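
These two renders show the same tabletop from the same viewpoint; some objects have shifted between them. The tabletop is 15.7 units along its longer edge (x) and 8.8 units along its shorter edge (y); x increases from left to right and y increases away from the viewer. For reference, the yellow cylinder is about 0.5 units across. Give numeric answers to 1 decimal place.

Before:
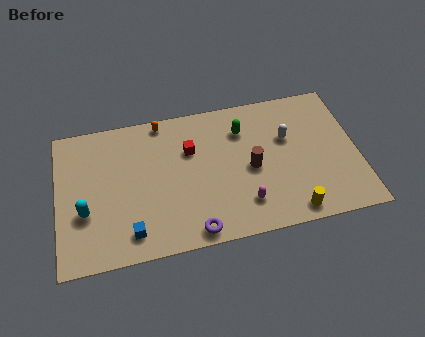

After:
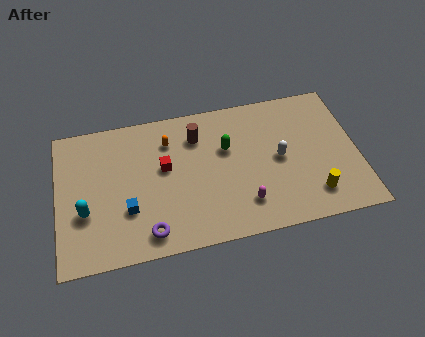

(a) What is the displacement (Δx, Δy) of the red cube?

(-1.4, -0.8)

From the two frames, the red cube sits at roughly (7.0, 5.9) before and (5.6, 5.1) after.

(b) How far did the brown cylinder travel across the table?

3.7

The brown cylinder was near (10.1, 4.1) before and (7.4, 6.7) after, so it travelled √(2.7² + 2.6²) ≈ 3.7 units.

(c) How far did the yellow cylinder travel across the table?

1.4

From (12.0, 1.0) to (13.2, 1.8), the yellow cylinder covered √(1.2² + 0.8²) ≈ 1.4 units.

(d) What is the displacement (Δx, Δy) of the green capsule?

(-0.9, -1.0)

From the two frames, the green capsule sits at roughly (9.8, 6.6) before and (8.9, 5.6) after.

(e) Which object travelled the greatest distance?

the brown cylinder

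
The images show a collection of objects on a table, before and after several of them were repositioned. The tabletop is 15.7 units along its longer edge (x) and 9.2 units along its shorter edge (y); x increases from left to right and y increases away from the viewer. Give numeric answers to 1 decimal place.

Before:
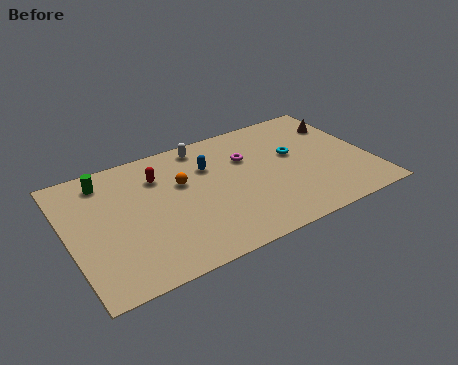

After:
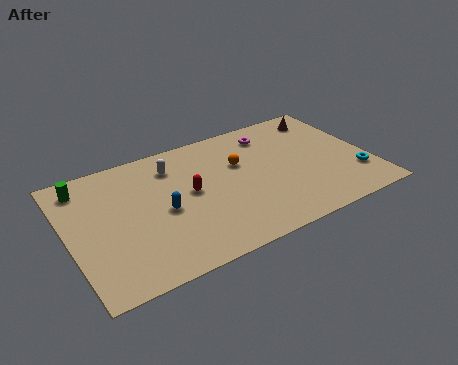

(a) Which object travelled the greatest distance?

the cyan torus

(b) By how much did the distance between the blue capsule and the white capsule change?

+1.4

Before: roughly 1.7 units apart; after: 3.1. That's 1.4 units further apart.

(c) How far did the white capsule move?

1.9

The white capsule was near (7.4, 8.1) before and (5.7, 7.2) after, so it travelled √(1.7² + 0.9²) ≈ 1.9 units.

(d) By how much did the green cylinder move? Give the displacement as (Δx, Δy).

(-1.1, 0.0)

The green cylinder was at about (2.2, 7.7) and moved to about (1.1, 7.7).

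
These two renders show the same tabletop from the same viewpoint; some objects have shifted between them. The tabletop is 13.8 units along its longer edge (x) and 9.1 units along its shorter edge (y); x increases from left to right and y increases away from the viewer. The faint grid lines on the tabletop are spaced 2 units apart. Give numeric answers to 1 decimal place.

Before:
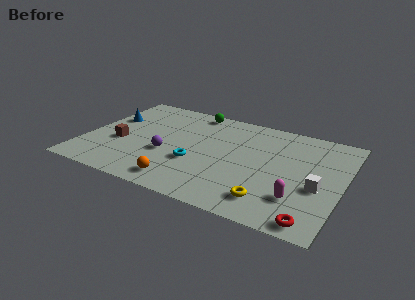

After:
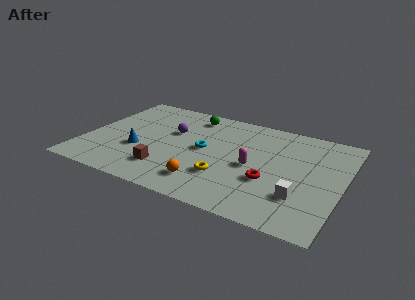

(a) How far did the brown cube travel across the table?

3.2

From (1.9, 3.6) to (4.7, 2.1), the brown cube covered √(2.8² + 1.5²) ≈ 3.2 units.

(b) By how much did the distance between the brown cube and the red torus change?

-5.5

Before: roughly 11.0 units apart; after: 5.5. That's 5.5 units closer together.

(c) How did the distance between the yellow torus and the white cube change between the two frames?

+1.0

Before: roughly 3.0 units apart; after: 4.0. That's 1.0 units further apart.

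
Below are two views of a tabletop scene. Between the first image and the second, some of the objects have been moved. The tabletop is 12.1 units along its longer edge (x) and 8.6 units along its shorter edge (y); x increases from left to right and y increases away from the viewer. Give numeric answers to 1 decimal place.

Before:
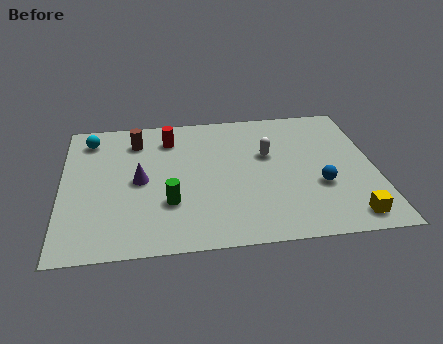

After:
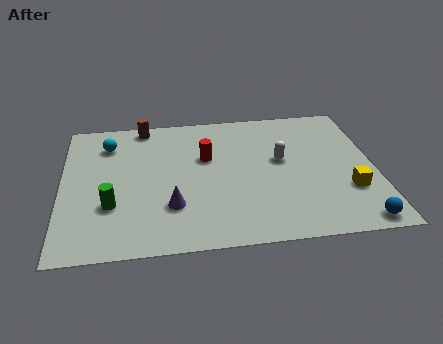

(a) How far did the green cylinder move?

2.2

The green cylinder was near (4.1, 2.7) before and (1.9, 2.8) after, so it travelled √(2.2² + 0.1²) ≈ 2.2 units.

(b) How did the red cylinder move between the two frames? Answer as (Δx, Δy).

(1.4, -1.4)

The red cylinder was at about (4.2, 6.8) and moved to about (5.6, 5.4).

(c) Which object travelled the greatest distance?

the blue sphere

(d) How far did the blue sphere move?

2.6

The blue sphere moved from about (9.9, 3.1) to (11.2, 0.8), a distance of √(1.3² + 2.3²) ≈ 2.6.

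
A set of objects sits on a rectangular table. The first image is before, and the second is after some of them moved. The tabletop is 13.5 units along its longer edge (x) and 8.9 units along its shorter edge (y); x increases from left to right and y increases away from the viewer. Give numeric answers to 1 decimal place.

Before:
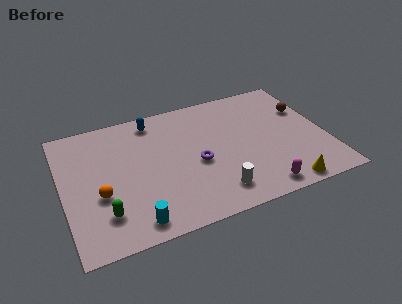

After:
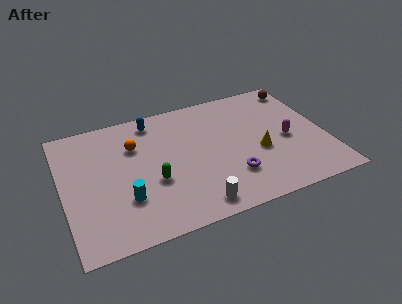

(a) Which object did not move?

the blue capsule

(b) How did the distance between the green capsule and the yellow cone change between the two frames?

-3.6

The distance was about 9.1 in the first image and 5.5 in the second, so they moved 3.6 units closer together.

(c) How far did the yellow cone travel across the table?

2.9

The yellow cone moved from about (10.9, 0.8) to (10.0, 3.6), a distance of √(0.9² + 2.8²) ≈ 2.9.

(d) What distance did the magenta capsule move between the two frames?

3.5

From (9.7, 1.0) to (11.5, 4.0), the magenta capsule covered √(1.8² + 3.0²) ≈ 3.5 units.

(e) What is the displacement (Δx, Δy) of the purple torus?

(1.6, -1.5)

The purple torus was at about (6.8, 3.9) and moved to about (8.4, 2.4).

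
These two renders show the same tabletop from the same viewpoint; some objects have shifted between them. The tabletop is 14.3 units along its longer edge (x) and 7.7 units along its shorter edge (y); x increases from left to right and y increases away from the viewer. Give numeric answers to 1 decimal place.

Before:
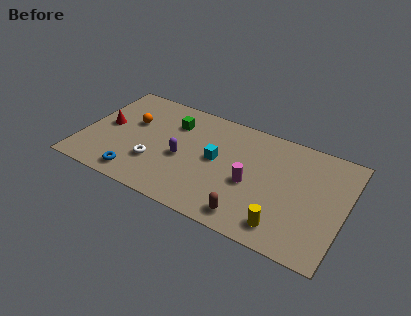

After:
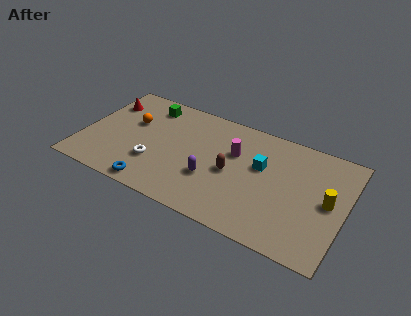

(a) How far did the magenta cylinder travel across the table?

2.0

The magenta cylinder moved from about (9.3, 3.3) to (8.2, 5.0), a distance of √(1.1² + 1.7²) ≈ 2.0.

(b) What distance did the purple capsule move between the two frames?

1.8

The purple capsule was near (5.5, 3.4) before and (7.2, 2.7) after, so it travelled √(1.7² + 0.7²) ≈ 1.8 units.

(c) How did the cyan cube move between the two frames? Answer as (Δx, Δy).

(2.4, 0.6)

The cyan cube started near (7.3, 4.1) and ended near (9.7, 4.7).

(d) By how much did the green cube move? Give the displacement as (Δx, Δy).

(-1.5, 0.7)

The green cube was at about (4.7, 5.7) and moved to about (3.2, 6.4).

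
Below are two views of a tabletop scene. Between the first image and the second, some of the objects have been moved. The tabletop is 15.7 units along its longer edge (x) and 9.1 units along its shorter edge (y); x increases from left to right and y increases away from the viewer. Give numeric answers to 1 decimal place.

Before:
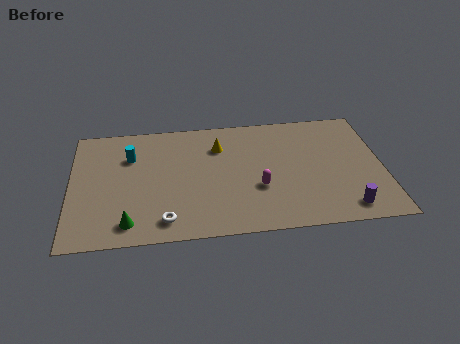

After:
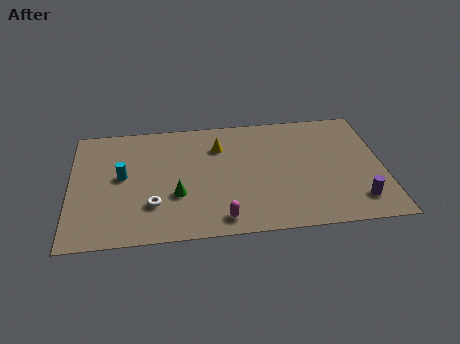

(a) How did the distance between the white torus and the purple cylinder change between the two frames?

+1.2

Before: roughly 9.0 units apart; after: 10.2. That's 1.2 units further apart.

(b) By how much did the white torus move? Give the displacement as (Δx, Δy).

(-0.6, 1.2)

The white torus was at about (4.7, 1.4) and moved to about (4.1, 2.6).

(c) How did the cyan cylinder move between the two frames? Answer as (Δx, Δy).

(-0.4, -1.5)

The cyan cylinder started near (3.0, 6.4) and ended near (2.6, 4.9).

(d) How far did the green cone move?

3.0

The green cone was near (2.9, 1.4) before and (5.3, 3.2) after, so it travelled √(2.4² + 1.8²) ≈ 3.0 units.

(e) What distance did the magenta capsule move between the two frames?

2.8

From (9.4, 3.3) to (7.5, 1.2), the magenta capsule covered √(1.9² + 2.1²) ≈ 2.8 units.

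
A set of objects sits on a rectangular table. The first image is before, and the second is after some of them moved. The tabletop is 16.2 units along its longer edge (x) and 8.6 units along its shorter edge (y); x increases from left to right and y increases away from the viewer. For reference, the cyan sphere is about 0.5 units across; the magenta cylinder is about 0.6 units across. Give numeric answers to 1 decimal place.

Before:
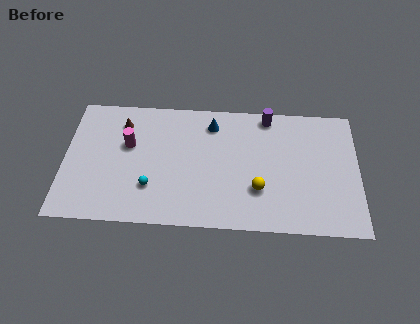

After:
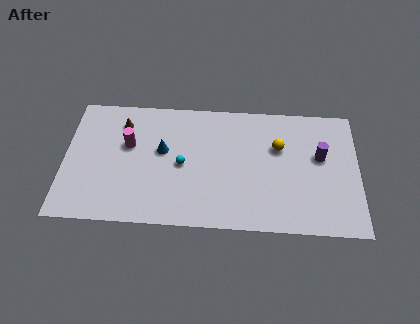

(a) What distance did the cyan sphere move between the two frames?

2.3

The cyan sphere moved from about (4.8, 2.5) to (6.5, 4.1), a distance of √(1.7² + 1.6²) ≈ 2.3.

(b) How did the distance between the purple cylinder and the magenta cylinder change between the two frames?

+2.5

They were about 8.1 units apart before and 10.6 after — 2.5 units further apart.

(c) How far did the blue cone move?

3.4

The blue cone moved from about (8.1, 7.0) to (5.4, 5.0), a distance of √(2.7² + 2.0²) ≈ 3.4.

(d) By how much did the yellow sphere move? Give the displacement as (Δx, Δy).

(1.1, 2.9)

The yellow sphere was at about (10.7, 2.7) and moved to about (11.8, 5.6).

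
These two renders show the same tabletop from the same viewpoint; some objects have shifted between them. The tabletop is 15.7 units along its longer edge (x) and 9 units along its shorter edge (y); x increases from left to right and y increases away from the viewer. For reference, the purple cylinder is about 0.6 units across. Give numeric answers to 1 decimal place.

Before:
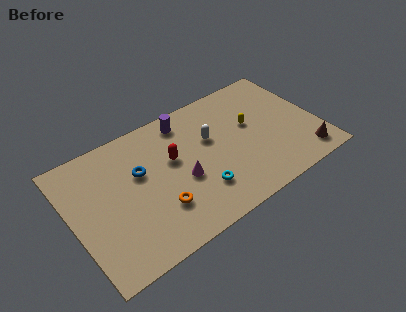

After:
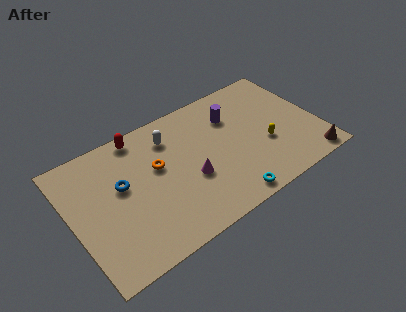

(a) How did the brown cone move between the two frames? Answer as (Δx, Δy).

(0.2, -0.5)

The brown cone started near (14.4, 1.4) and ended near (14.6, 0.9).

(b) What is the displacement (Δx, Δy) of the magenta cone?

(0.5, -0.2)

The magenta cone started near (6.8, 3.7) and ended near (7.3, 3.5).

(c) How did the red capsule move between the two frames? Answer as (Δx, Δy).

(-1.7, 2.7)

From the two frames, the red capsule sits at roughly (6.5, 5.4) before and (4.8, 8.1) after.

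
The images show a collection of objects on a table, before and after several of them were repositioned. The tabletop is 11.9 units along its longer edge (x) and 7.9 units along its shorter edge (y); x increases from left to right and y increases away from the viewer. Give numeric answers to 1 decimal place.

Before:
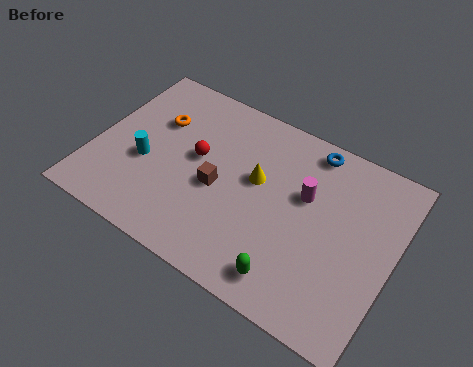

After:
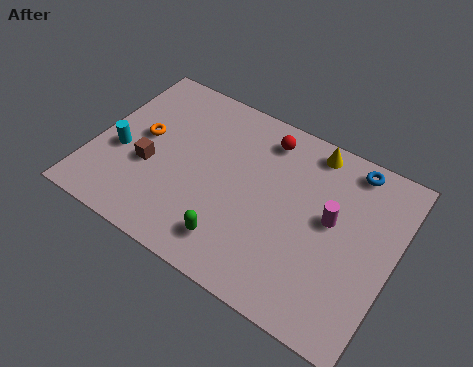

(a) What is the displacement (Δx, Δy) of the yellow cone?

(1.8, 2.4)

The yellow cone was at about (6.4, 4.6) and moved to about (8.2, 7.0).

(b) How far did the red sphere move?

3.3

The red sphere was near (4.0, 4.4) before and (6.4, 6.6) after, so it travelled √(2.4² + 2.2²) ≈ 3.3 units.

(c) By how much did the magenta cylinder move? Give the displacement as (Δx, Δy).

(1.1, -0.5)

From the two frames, the magenta cylinder sits at roughly (8.3, 4.9) before and (9.4, 4.4) after.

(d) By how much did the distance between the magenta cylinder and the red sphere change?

-0.6

The distance was about 4.3 in the first image and 3.7 in the second, so they moved 0.6 units closer together.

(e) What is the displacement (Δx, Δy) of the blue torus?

(1.6, 0.0)

The blue torus started near (8.2, 7.0) and ended near (9.8, 7.0).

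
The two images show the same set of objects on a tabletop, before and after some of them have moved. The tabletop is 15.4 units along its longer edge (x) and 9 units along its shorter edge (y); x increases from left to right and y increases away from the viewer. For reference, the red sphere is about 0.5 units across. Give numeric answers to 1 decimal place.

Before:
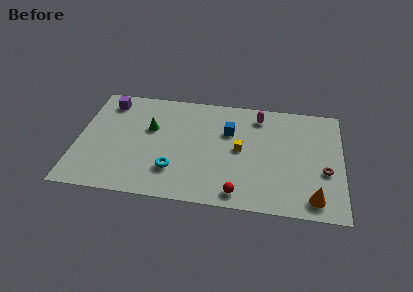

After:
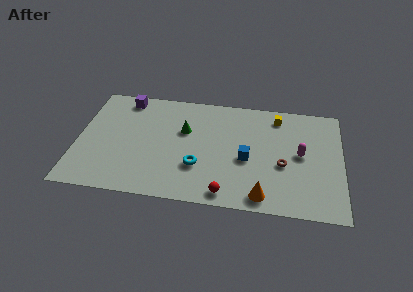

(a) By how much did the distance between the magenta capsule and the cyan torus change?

-0.8

The distance was about 7.0 in the first image and 6.2 in the second, so they moved 0.8 units closer together.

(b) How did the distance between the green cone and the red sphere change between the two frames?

-1.6

The distance was about 7.0 in the first image and 5.4 in the second, so they moved 1.6 units closer together.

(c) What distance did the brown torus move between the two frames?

2.4

The brown torus moved from about (14.4, 3.5) to (12.0, 3.7), a distance of √(2.4² + 0.2²) ≈ 2.4.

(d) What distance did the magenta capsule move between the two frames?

3.8

The magenta capsule moved from about (10.5, 7.5) to (13.0, 4.7), a distance of √(2.5² + 2.8²) ≈ 3.8.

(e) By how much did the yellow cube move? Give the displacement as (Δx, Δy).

(2.1, 3.0)

From the two frames, the yellow cube sits at roughly (9.5, 4.6) before and (11.6, 7.6) after.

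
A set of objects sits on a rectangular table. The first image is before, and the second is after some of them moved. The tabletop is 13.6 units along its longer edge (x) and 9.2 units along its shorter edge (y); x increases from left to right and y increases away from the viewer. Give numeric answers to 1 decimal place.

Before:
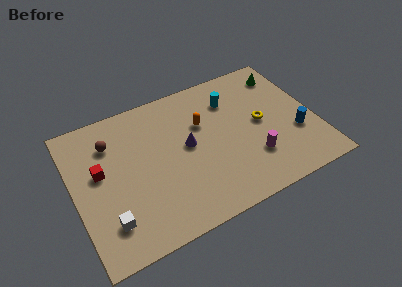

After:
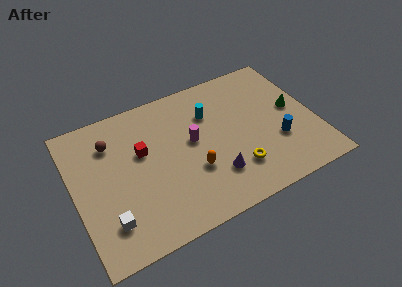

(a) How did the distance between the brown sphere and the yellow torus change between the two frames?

-0.6

They were about 8.6 units apart before and 8.0 after — 0.6 units closer together.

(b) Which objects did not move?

the white cube and the brown sphere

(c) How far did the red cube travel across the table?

2.4

From (1.5, 5.3) to (3.9, 5.6), the red cube covered √(2.4² + 0.3²) ≈ 2.4 units.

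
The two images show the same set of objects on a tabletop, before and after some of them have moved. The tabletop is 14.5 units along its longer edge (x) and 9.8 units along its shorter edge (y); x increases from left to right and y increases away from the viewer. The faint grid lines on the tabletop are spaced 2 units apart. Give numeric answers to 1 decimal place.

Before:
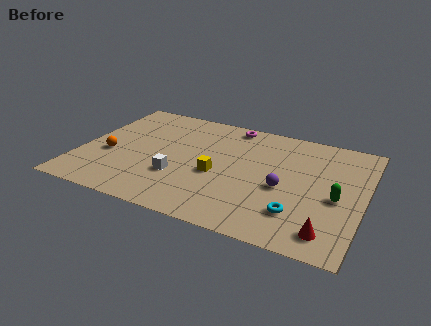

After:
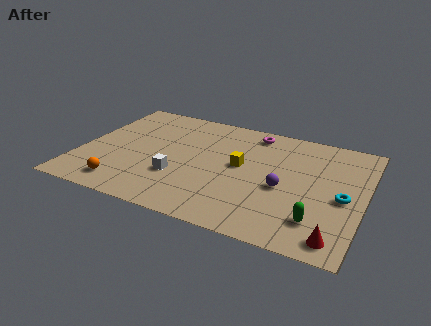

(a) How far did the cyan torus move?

2.9

From (11.4, 2.4) to (13.5, 4.4), the cyan torus covered √(2.1² + 2.0²) ≈ 2.9 units.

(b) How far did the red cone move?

0.5

From (13.0, 1.5) to (13.4, 1.2), the red cone covered √(0.4² + 0.3²) ≈ 0.5 units.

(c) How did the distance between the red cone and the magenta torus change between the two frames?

-0.5

The distance was about 9.3 in the first image and 8.8 in the second, so they moved 0.5 units closer together.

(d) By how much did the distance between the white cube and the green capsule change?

-0.8

Before: roughly 8.1 units apart; after: 7.3. That's 0.8 units closer together.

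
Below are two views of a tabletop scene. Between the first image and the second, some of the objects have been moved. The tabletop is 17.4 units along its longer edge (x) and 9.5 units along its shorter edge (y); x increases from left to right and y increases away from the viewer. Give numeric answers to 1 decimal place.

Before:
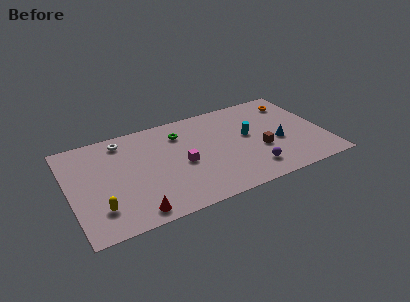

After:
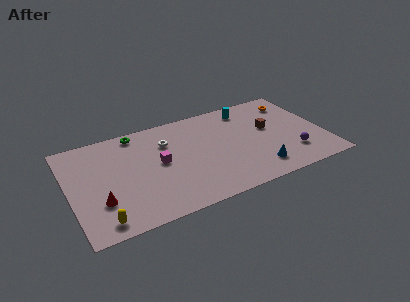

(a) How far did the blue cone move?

2.7

The blue cone moved from about (14.2, 3.9) to (12.5, 1.8), a distance of √(1.7² + 2.1²) ≈ 2.7.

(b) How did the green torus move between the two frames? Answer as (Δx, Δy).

(-2.9, 1.2)

The green torus started near (7.8, 7.3) and ended near (4.9, 8.5).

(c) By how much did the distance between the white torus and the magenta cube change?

-3.4

They were about 5.3 units apart before and 1.9 after — 3.4 units closer together.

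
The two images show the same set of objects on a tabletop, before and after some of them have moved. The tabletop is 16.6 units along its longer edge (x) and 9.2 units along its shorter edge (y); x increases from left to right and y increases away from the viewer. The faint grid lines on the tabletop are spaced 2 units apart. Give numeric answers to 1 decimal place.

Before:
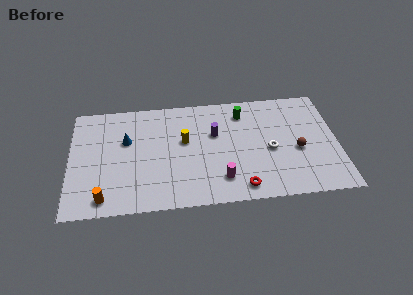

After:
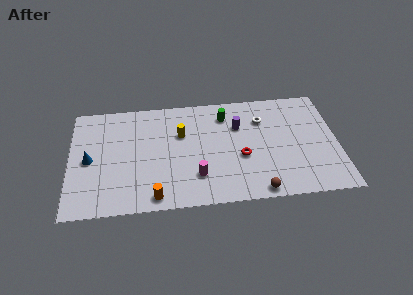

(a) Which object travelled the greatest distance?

the brown sphere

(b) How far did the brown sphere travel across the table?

4.0

The brown sphere moved from about (14.1, 3.9) to (11.5, 0.8), a distance of √(2.6² + 3.1²) ≈ 4.0.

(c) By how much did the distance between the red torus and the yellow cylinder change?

-1.0

Before: roughly 5.4 units apart; after: 4.4. That's 1.0 units closer together.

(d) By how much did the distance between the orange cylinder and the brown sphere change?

-6.0

Before: roughly 12.3 units apart; after: 6.3. That's 6.0 units closer together.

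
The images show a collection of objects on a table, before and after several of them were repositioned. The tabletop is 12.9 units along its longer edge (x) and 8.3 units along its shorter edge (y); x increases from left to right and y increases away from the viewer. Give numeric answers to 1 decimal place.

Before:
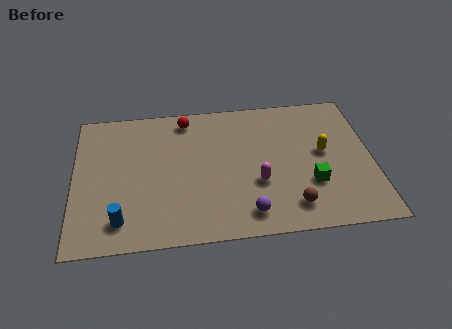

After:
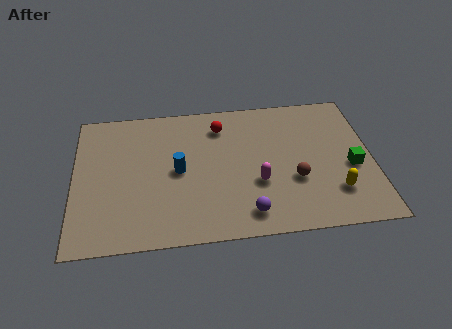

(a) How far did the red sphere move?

1.6

The red sphere moved from about (4.9, 7.2) to (6.4, 6.6), a distance of √(1.5² + 0.6²) ≈ 1.6.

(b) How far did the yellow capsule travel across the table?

2.4

From (10.8, 4.5) to (11.2, 2.1), the yellow capsule covered √(0.4² + 2.4²) ≈ 2.4 units.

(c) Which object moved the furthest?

the blue cylinder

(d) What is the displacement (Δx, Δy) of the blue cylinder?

(2.5, 2.6)

The blue cylinder started near (2.0, 1.5) and ended near (4.5, 4.1).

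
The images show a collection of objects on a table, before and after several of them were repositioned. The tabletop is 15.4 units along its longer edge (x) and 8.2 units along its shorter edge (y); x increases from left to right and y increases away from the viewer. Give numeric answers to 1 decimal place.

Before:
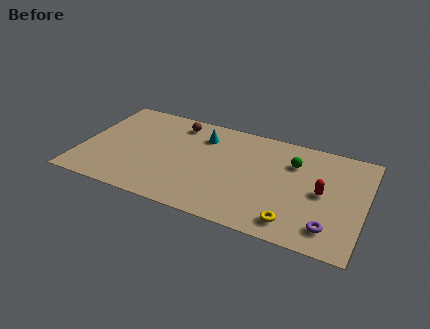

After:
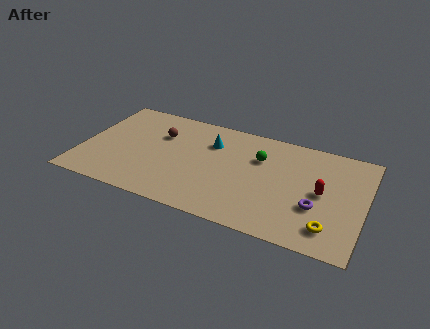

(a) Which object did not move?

the red capsule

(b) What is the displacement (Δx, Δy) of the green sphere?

(-1.8, -0.3)

The green sphere started near (11.4, 5.9) and ended near (9.6, 5.6).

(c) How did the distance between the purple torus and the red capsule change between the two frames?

-1.4

Before: roughly 2.6 units apart; after: 1.2. That's 1.4 units closer together.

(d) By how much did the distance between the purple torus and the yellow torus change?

-0.4

The distance was about 1.9 in the first image and 1.5 in the second, so they moved 0.4 units closer together.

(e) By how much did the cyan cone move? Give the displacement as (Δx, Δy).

(0.5, -0.4)

The cyan cone was at about (6.4, 6.3) and moved to about (6.9, 5.9).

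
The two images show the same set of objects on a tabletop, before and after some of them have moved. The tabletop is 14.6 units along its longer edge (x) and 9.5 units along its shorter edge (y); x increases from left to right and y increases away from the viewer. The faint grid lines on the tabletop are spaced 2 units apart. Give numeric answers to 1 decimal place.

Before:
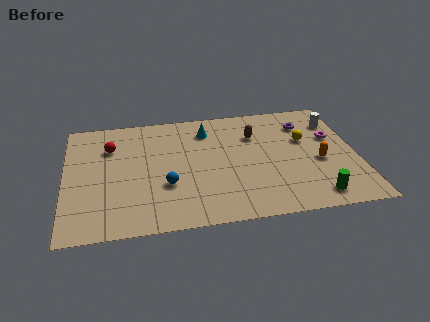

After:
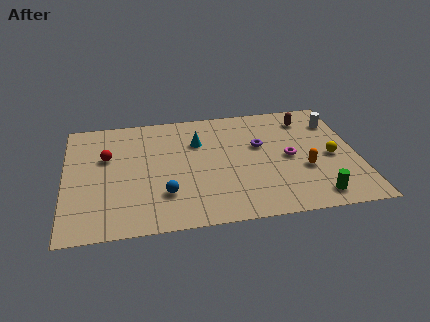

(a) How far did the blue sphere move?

0.7

The blue sphere moved from about (5.0, 3.3) to (4.9, 2.6), a distance of √(0.1² + 0.7²) ≈ 0.7.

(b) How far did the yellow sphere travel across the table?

2.0

The yellow sphere was near (12.1, 5.9) before and (13.3, 4.3) after, so it travelled √(1.2² + 1.6²) ≈ 2.0 units.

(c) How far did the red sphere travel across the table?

0.8

From (2.3, 6.8) to (2.1, 6.0), the red sphere covered √(0.2² + 0.8²) ≈ 0.8 units.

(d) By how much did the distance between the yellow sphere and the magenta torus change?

+0.7

Before: roughly 1.4 units apart; after: 2.1. That's 0.7 units further apart.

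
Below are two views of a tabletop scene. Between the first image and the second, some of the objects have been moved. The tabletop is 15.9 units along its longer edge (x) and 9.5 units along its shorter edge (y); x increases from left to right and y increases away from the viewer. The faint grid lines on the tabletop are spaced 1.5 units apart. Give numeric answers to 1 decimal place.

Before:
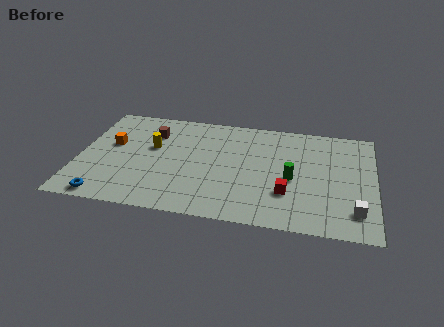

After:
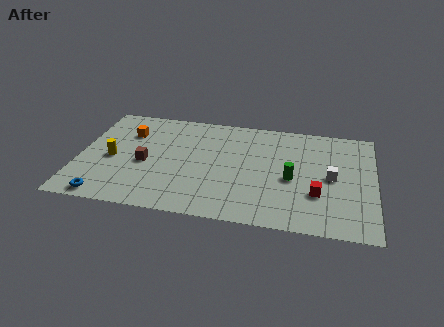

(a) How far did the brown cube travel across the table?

2.8

The brown cube was near (3.8, 7.0) before and (3.6, 4.2) after, so it travelled √(0.2² + 2.8²) ≈ 2.8 units.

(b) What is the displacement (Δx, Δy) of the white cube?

(-1.3, 2.7)

The white cube started near (14.9, 2.0) and ended near (13.6, 4.7).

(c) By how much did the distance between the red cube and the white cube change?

-2.0

Before: roughly 3.7 units apart; after: 1.7. That's 2.0 units closer together.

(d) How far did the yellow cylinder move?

2.5

The yellow cylinder moved from about (3.9, 5.7) to (1.8, 4.3), a distance of √(2.1² + 1.4²) ≈ 2.5.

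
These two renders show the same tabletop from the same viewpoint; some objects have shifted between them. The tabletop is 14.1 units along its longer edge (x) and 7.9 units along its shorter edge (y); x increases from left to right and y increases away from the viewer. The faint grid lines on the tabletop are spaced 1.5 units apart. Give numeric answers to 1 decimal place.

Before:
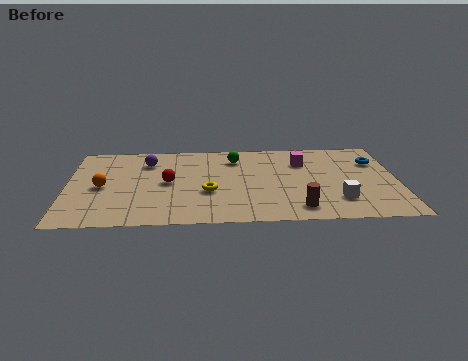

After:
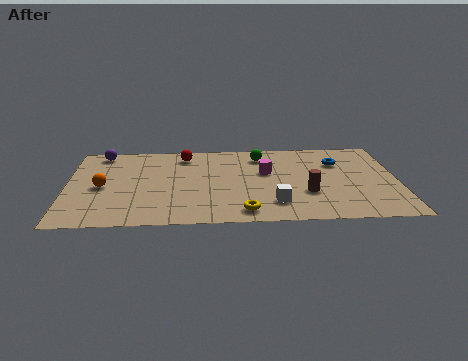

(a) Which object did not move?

the orange sphere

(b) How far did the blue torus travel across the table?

1.6

The blue torus moved from about (13.2, 5.6) to (11.6, 5.6), a distance of √(1.6² + 0.0²) ≈ 1.6.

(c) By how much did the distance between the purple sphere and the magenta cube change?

+0.7

The distance was about 6.7 in the first image and 7.4 in the second, so they moved 0.7 units further apart.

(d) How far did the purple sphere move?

2.2

The purple sphere was near (3.4, 6.0) before and (1.4, 7.0) after, so it travelled √(2.0² + 1.0²) ≈ 2.2 units.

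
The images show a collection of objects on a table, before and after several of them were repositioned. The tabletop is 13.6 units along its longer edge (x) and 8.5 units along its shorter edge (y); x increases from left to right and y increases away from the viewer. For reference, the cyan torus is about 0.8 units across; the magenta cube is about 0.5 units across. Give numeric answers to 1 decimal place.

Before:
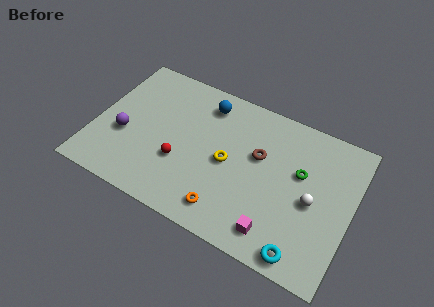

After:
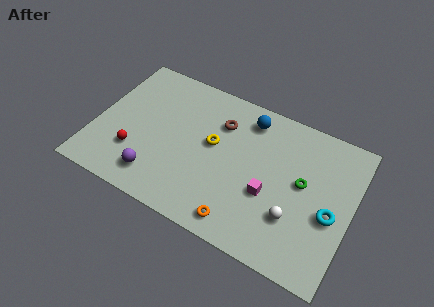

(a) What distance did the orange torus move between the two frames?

0.9

The orange torus was near (7.4, 1.4) before and (8.2, 1.1) after, so it travelled √(0.8² + 0.3²) ≈ 0.9 units.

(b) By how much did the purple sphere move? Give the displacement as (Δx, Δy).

(2.0, -1.7)

The purple sphere was at about (1.6, 3.3) and moved to about (3.6, 1.6).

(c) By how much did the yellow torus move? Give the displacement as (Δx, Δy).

(-0.9, 0.7)

The yellow torus was at about (7.1, 4.1) and moved to about (6.2, 4.8).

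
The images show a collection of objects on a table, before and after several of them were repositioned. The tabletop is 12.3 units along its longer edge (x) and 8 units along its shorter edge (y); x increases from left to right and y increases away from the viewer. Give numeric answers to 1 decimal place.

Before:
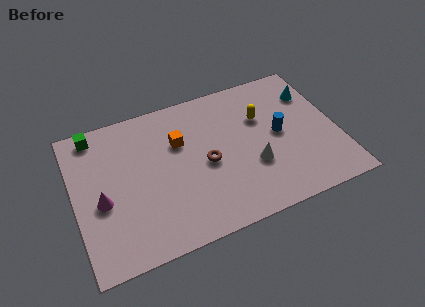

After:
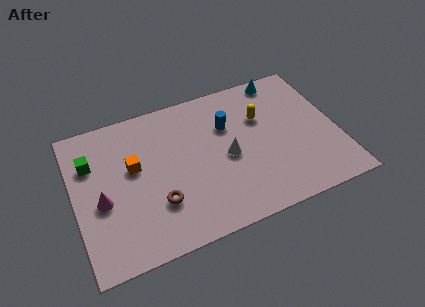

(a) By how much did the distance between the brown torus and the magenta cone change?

-2.2

The distance was about 4.9 in the first image and 2.7 in the second, so they moved 2.2 units closer together.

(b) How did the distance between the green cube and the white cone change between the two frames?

-1.7

Before: roughly 8.2 units apart; after: 6.5. That's 1.7 units closer together.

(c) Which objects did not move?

the yellow capsule and the magenta cone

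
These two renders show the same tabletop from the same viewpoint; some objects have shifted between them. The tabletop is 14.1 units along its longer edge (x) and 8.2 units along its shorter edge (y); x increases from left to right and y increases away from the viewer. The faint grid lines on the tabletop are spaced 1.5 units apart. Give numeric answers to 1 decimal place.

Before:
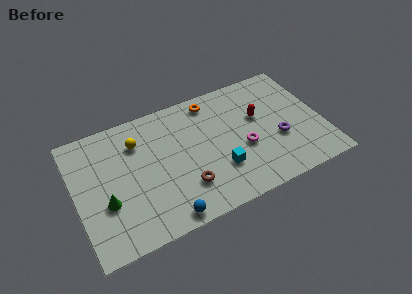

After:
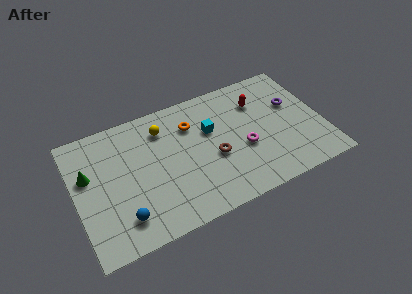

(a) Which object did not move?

the magenta torus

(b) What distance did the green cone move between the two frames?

2.2

The green cone moved from about (1.6, 3.0) to (0.8, 5.1), a distance of √(0.8² + 2.1²) ≈ 2.2.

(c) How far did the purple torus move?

2.3

From (11.5, 3.1) to (12.6, 5.1), the purple torus covered √(1.1² + 2.0²) ≈ 2.3 units.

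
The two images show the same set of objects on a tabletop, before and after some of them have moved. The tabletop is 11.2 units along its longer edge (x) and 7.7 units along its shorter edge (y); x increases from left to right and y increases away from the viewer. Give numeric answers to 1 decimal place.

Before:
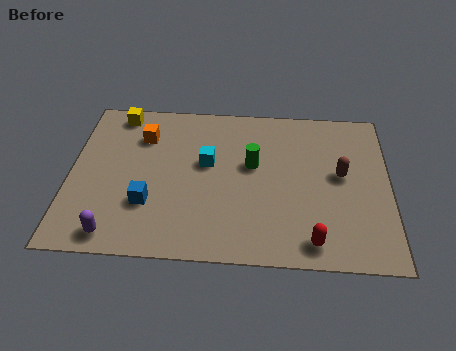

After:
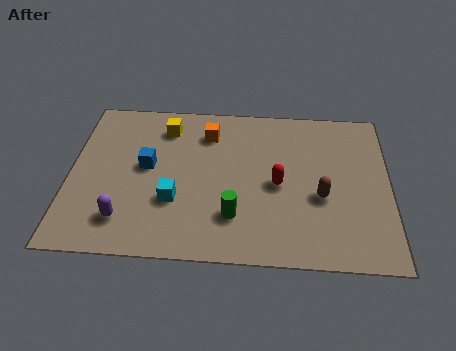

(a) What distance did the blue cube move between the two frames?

1.8

The blue cube moved from about (2.8, 2.4) to (2.7, 4.2), a distance of √(0.1² + 1.8²) ≈ 1.8.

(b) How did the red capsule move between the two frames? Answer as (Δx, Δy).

(-1.2, 2.6)

The red capsule started near (8.5, 1.0) and ended near (7.3, 3.6).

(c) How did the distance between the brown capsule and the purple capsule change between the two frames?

-1.5

The distance was about 8.5 in the first image and 7.0 in the second, so they moved 1.5 units closer together.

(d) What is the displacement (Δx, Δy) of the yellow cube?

(1.7, -0.6)

The yellow cube started near (1.6, 6.8) and ended near (3.3, 6.2).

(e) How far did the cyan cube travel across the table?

2.2

The cyan cube moved from about (4.8, 4.5) to (3.7, 2.6), a distance of √(1.1² + 1.9²) ≈ 2.2.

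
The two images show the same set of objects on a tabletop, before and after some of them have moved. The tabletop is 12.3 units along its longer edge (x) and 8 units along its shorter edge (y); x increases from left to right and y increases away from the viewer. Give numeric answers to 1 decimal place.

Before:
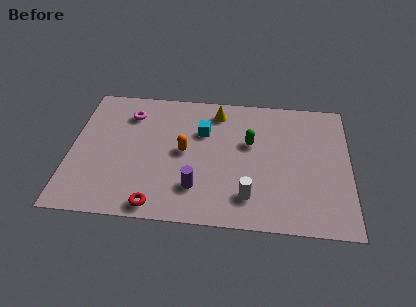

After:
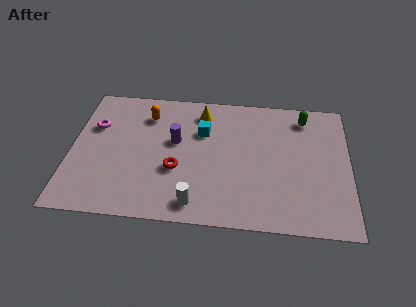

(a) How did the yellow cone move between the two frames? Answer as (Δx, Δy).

(-0.7, -0.1)

The yellow cone started near (6.4, 6.7) and ended near (5.7, 6.6).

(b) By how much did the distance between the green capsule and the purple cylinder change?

+2.3

The distance was about 3.7 in the first image and 6.0 in the second, so they moved 2.3 units further apart.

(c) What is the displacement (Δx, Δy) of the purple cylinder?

(-1.0, 2.7)

The purple cylinder was at about (5.6, 2.0) and moved to about (4.6, 4.7).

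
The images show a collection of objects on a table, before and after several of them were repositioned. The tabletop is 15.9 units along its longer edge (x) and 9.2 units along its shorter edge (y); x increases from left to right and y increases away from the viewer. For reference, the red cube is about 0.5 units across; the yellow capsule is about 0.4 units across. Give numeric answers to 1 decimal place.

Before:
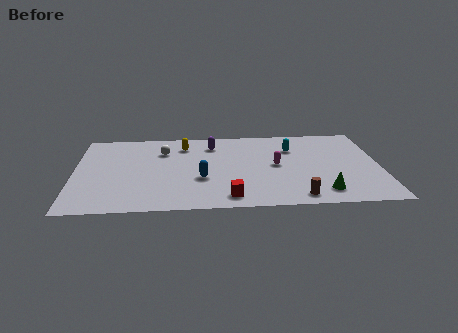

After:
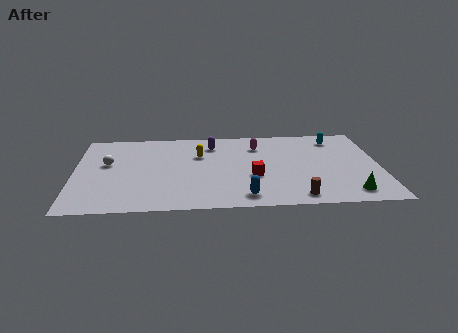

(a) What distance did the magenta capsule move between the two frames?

2.5

From (10.5, 4.7) to (9.6, 7.0), the magenta capsule covered √(0.9² + 2.3²) ≈ 2.5 units.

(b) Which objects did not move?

the purple capsule and the brown cylinder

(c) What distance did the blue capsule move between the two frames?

3.0

The blue capsule was near (6.6, 3.4) before and (8.8, 1.3) after, so it travelled √(2.2² + 2.1²) ≈ 3.0 units.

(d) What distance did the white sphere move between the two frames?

3.2

From (4.6, 6.7) to (1.7, 5.4), the white sphere covered √(2.9² + 1.3²) ≈ 3.2 units.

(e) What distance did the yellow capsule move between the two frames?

1.4

The yellow capsule moved from about (5.7, 7.3) to (6.5, 6.1), a distance of √(0.8² + 1.2²) ≈ 1.4.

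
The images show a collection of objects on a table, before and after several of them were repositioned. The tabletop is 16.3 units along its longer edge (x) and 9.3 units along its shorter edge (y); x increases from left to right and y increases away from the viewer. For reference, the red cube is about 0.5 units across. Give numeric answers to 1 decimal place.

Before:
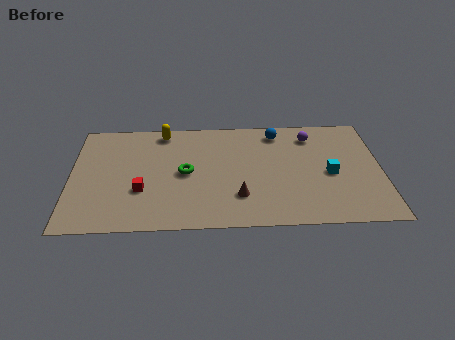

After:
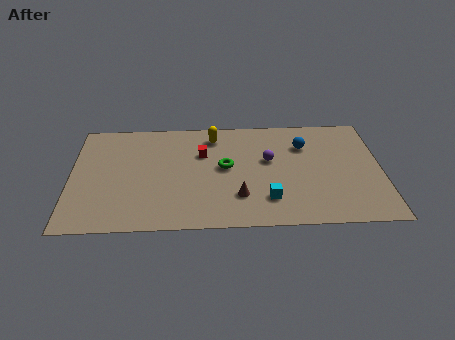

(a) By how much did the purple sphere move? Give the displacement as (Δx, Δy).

(-2.3, -2.0)

From the two frames, the purple sphere sits at roughly (12.7, 7.5) before and (10.4, 5.5) after.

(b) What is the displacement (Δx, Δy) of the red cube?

(3.2, 3.0)

The red cube was at about (3.7, 3.2) and moved to about (6.9, 6.2).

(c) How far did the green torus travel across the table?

2.1

The green torus was near (6.0, 4.6) before and (8.1, 5.0) after, so it travelled √(2.1² + 0.4²) ≈ 2.1 units.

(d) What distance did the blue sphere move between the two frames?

1.8

The blue sphere was near (10.9, 7.9) before and (12.3, 6.7) after, so it travelled √(1.4² + 1.2²) ≈ 1.8 units.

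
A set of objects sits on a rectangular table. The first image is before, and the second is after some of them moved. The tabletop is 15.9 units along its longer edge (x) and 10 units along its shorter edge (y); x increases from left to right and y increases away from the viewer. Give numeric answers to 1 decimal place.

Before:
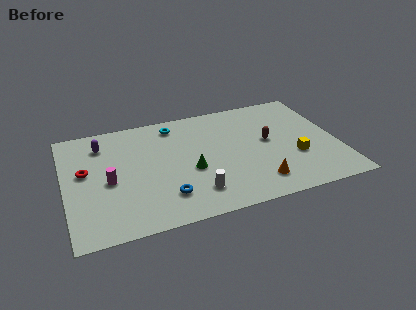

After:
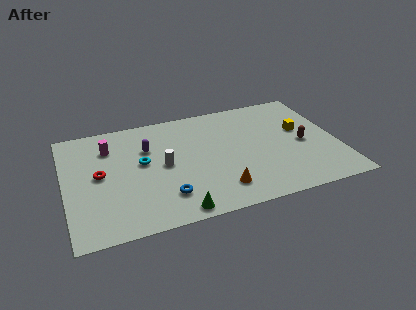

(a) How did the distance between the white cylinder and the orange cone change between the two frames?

+0.6

The distance was about 3.6 in the first image and 4.2 in the second, so they moved 0.6 units further apart.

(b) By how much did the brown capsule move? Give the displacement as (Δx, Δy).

(2.0, -0.8)

The brown capsule started near (11.9, 5.4) and ended near (13.9, 4.6).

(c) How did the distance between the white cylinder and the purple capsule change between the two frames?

-5.7

The distance was about 7.7 in the first image and 2.0 in the second, so they moved 5.7 units closer together.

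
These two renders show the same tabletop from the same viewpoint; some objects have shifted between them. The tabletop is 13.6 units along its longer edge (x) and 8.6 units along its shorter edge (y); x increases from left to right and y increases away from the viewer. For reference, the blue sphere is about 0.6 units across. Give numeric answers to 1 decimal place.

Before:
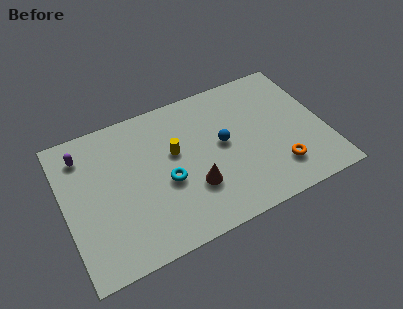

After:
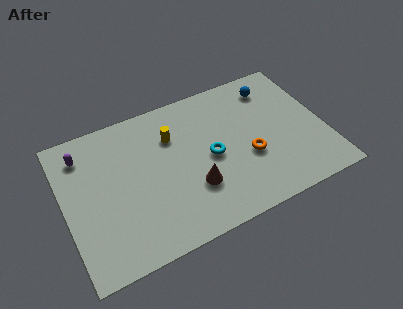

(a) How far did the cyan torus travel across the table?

2.5

From (5.2, 3.6) to (7.6, 4.1), the cyan torus covered √(2.4² + 0.5²) ≈ 2.5 units.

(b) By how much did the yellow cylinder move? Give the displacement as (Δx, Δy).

(0.0, 1.0)

The yellow cylinder started near (5.8, 5.1) and ended near (5.8, 6.1).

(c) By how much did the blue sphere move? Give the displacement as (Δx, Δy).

(3.0, 2.4)

From the two frames, the blue sphere sits at roughly (8.3, 4.6) before and (11.3, 7.0) after.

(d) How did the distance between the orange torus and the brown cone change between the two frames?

-1.4

Before: roughly 4.5 units apart; after: 3.1. That's 1.4 units closer together.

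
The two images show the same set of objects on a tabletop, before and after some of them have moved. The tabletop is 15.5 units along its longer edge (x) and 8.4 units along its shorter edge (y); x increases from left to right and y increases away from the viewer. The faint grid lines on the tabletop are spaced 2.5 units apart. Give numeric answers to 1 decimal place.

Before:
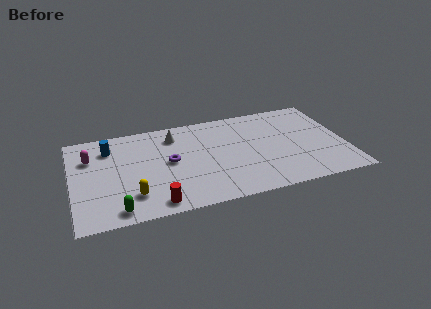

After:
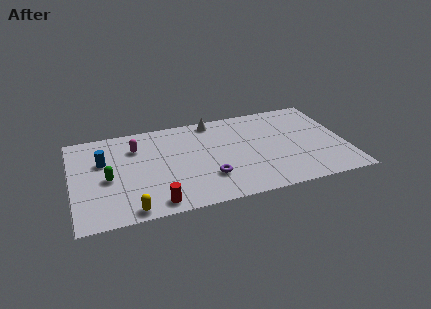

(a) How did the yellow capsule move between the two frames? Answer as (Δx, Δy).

(-0.2, -1.2)

The yellow capsule started near (3.3, 2.0) and ended near (3.1, 0.8).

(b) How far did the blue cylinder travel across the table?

1.2

From (2.2, 6.5) to (1.8, 5.4), the blue cylinder covered √(0.4² + 1.1²) ≈ 1.2 units.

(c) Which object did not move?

the red cylinder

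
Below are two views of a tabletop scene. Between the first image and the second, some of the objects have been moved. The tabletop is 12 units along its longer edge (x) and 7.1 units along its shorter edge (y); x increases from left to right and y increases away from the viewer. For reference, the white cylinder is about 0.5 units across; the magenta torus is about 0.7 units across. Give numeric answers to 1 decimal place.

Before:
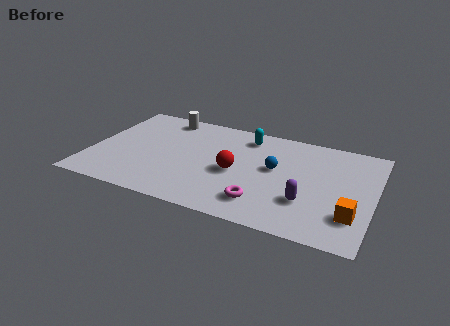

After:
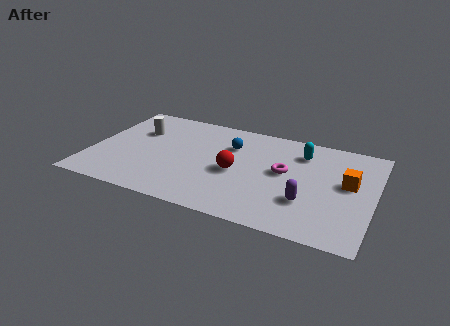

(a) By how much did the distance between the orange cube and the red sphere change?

-0.4

They were about 5.2 units apart before and 4.8 after — 0.4 units closer together.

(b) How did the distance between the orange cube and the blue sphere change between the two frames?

+1.2

Before: roughly 4.0 units apart; after: 5.2. That's 1.2 units further apart.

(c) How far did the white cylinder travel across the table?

1.7

The white cylinder was near (2.8, 6.2) before and (1.8, 4.8) after, so it travelled √(1.0² + 1.4²) ≈ 1.7 units.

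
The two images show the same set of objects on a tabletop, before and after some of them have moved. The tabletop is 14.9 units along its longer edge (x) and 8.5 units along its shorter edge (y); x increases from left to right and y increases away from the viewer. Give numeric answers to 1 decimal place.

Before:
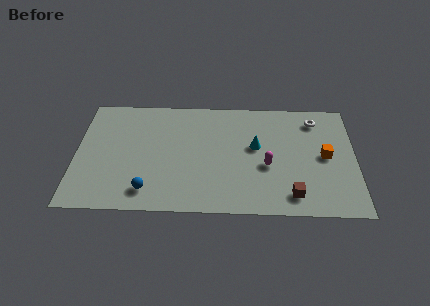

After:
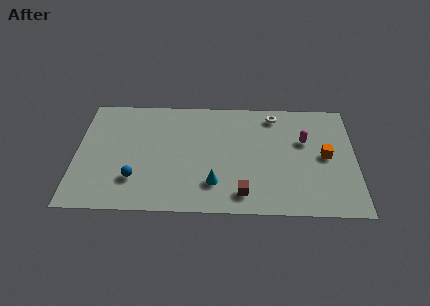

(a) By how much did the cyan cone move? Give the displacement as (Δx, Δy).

(-2.2, -2.8)

The cyan cone was at about (9.6, 4.9) and moved to about (7.4, 2.1).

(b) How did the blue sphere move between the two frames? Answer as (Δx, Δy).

(-0.7, 0.8)

From the two frames, the blue sphere sits at roughly (3.9, 1.5) before and (3.2, 2.3) after.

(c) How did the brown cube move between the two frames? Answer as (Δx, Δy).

(-2.6, 0.0)

The brown cube started near (11.5, 1.4) and ended near (8.9, 1.4).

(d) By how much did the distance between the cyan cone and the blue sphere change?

-2.4

They were about 6.6 units apart before and 4.2 after — 2.4 units closer together.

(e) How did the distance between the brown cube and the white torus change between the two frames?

+0.4

Before: roughly 5.7 units apart; after: 6.1. That's 0.4 units further apart.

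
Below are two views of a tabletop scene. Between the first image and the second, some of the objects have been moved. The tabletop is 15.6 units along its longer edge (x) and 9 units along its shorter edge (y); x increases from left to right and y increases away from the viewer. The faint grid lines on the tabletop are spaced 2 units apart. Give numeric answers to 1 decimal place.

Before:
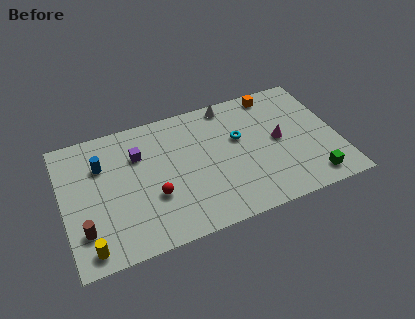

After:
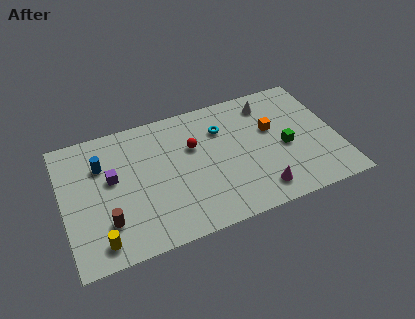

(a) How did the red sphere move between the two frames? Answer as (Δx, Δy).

(2.5, 2.6)

The red sphere was at about (5.0, 3.2) and moved to about (7.5, 5.8).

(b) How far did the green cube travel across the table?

3.0

From (13.8, 1.3) to (12.6, 4.0), the green cube covered √(1.2² + 2.7²) ≈ 3.0 units.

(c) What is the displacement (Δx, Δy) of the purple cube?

(-1.6, -1.1)

The purple cube was at about (4.4, 6.3) and moved to about (2.8, 5.2).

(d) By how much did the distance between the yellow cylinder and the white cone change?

+0.8

Before: roughly 11.1 units apart; after: 11.9. That's 0.8 units further apart.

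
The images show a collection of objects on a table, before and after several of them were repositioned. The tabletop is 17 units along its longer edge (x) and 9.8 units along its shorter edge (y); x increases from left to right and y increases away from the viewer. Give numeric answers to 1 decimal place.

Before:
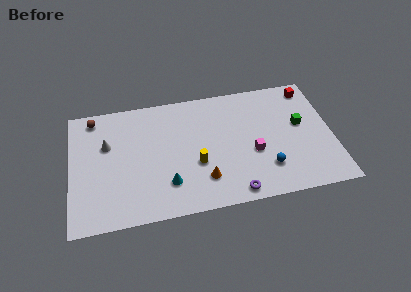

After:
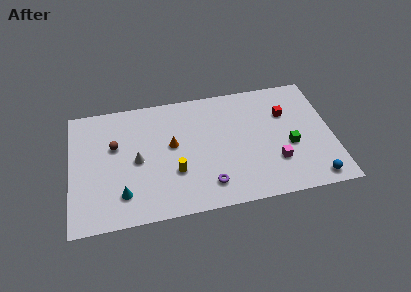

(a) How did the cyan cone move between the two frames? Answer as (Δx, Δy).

(-2.9, -0.3)

The cyan cone started near (6.2, 2.5) and ended near (3.3, 2.2).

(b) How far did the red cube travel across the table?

2.5

The red cube moved from about (15.8, 8.5) to (14.1, 6.7), a distance of √(1.7² + 1.8²) ≈ 2.5.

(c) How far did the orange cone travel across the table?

3.6

From (8.5, 2.4) to (6.6, 5.5), the orange cone covered √(1.9² + 3.1²) ≈ 3.6 units.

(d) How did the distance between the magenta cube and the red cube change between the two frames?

-2.2

The distance was about 6.1 in the first image and 3.9 in the second, so they moved 2.2 units closer together.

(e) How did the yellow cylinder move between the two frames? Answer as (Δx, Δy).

(-1.4, -0.4)

From the two frames, the yellow cylinder sits at roughly (8.1, 3.7) before and (6.7, 3.3) after.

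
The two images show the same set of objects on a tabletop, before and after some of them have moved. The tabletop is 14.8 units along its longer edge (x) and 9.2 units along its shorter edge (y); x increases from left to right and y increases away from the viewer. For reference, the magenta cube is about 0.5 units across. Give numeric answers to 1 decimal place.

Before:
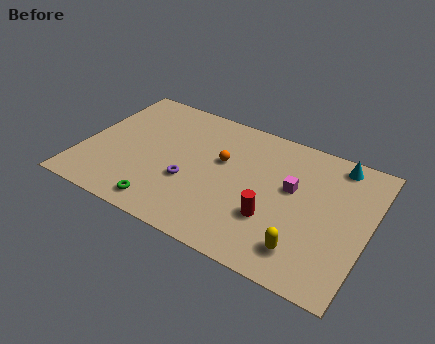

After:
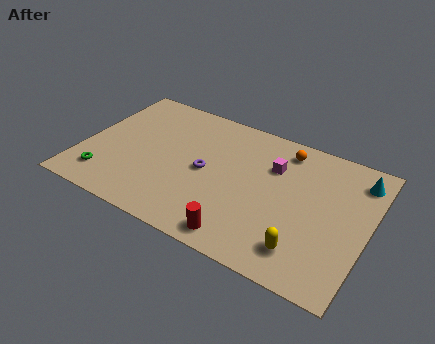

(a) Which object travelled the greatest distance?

the orange sphere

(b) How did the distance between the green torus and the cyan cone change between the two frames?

+3.1

Before: roughly 10.6 units apart; after: 13.7. That's 3.1 units further apart.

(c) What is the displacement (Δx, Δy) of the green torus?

(-3.2, 0.6)

The green torus was at about (4.7, 1.2) and moved to about (1.5, 1.8).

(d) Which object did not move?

the yellow capsule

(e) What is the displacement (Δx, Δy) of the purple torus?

(0.7, 1.1)

The purple torus was at about (5.7, 3.4) and moved to about (6.4, 4.5).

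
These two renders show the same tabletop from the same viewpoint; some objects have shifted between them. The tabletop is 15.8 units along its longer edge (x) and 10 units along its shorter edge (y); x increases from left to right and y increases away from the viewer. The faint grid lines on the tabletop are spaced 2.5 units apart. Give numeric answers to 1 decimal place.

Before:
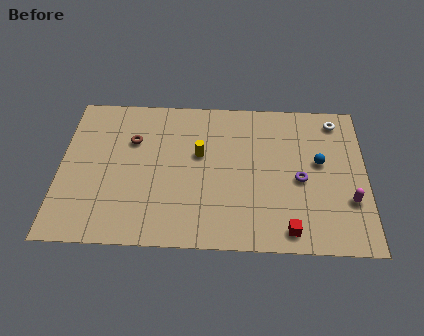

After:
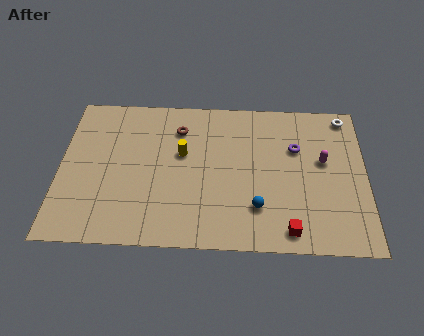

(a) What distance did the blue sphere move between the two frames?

4.5

The blue sphere was near (13.4, 5.7) before and (10.2, 2.6) after, so it travelled √(3.2² + 3.1²) ≈ 4.5 units.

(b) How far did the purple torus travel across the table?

2.1

The purple torus was near (12.4, 4.5) before and (12.2, 6.6) after, so it travelled √(0.2² + 2.1²) ≈ 2.1 units.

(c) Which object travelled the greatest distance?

the blue sphere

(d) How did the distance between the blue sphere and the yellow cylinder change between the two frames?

-1.0

They were about 6.2 units apart before and 5.2 after — 1.0 units closer together.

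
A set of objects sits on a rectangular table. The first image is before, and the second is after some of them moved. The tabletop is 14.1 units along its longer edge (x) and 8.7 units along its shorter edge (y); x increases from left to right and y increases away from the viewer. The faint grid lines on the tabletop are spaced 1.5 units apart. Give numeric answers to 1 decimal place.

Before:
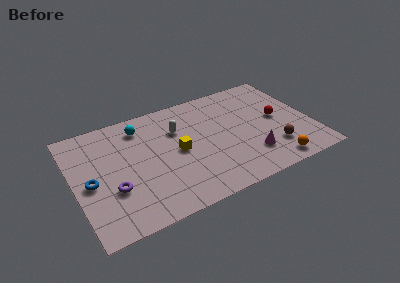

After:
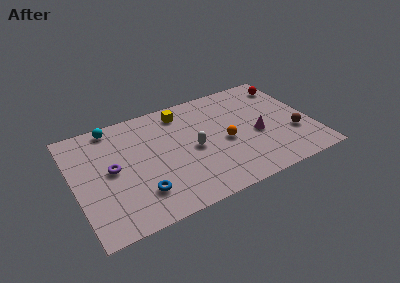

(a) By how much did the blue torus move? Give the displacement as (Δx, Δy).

(2.7, -1.9)

The blue torus started near (0.9, 4.0) and ended near (3.6, 2.1).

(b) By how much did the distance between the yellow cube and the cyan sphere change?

+0.7

Before: roughly 3.4 units apart; after: 4.1. That's 0.7 units further apart.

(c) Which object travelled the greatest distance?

the orange sphere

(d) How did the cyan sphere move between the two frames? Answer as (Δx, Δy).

(-1.6, 0.7)

The cyan sphere started near (4.2, 7.1) and ended near (2.6, 7.8).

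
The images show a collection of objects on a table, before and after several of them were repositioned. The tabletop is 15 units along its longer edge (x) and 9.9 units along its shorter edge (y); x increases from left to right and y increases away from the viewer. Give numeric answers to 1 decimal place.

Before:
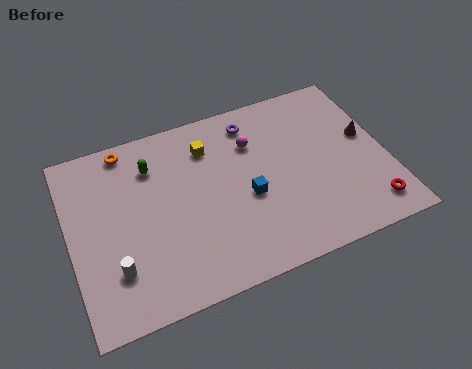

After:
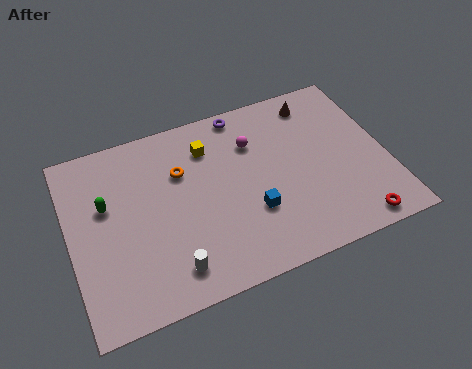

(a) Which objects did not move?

the magenta sphere and the yellow cube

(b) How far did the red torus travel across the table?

1.0

The red torus was near (13.8, 1.6) before and (13.0, 1.0) after, so it travelled √(0.8² + 0.6²) ≈ 1.0 units.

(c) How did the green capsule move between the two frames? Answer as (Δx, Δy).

(-2.3, -1.4)

The green capsule was at about (4.1, 7.5) and moved to about (1.8, 6.1).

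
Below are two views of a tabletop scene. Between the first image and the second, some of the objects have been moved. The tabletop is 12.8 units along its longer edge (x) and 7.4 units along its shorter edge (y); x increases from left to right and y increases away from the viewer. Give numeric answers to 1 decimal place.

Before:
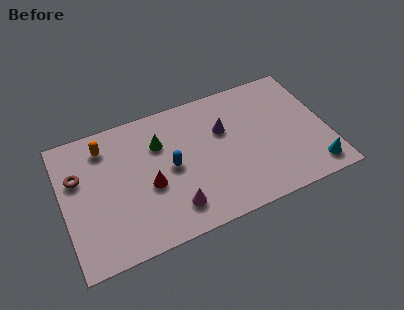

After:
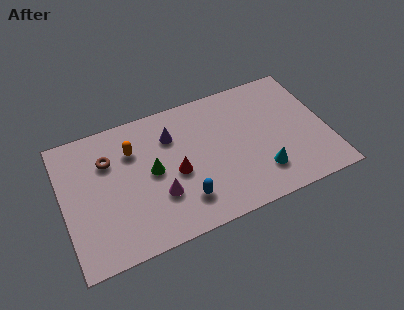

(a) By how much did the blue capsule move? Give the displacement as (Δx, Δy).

(0.4, -2.0)

The blue capsule started near (5.2, 3.7) and ended near (5.6, 1.7).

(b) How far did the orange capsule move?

1.5

From (2.2, 6.0) to (3.5, 5.3), the orange capsule covered √(1.3² + 0.7²) ≈ 1.5 units.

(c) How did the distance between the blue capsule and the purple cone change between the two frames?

+0.8

They were about 2.9 units apart before and 3.7 after — 0.8 units further apart.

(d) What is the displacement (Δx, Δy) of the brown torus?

(1.5, 0.4)

The brown torus started near (0.8, 4.8) and ended near (2.3, 5.2).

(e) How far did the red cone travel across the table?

1.3

From (4.1, 3.1) to (5.4, 3.3), the red cone covered √(1.3² + 0.2²) ≈ 1.3 units.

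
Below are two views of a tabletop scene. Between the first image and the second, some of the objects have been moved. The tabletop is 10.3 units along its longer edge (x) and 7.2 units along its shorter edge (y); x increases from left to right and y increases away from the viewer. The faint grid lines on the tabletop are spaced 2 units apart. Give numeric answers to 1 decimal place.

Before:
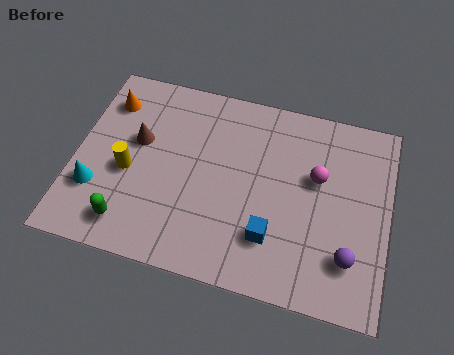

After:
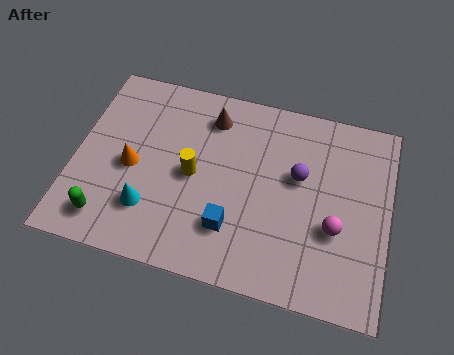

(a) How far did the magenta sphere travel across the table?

1.8

The magenta sphere was near (7.9, 4.4) before and (8.6, 2.7) after, so it travelled √(0.7² + 1.7²) ≈ 1.8 units.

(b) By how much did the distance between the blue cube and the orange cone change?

-3.1

They were about 6.8 units apart before and 3.7 after — 3.1 units closer together.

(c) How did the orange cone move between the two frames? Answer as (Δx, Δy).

(1.0, -2.3)

The orange cone was at about (0.9, 5.6) and moved to about (1.9, 3.3).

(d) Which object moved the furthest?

the purple sphere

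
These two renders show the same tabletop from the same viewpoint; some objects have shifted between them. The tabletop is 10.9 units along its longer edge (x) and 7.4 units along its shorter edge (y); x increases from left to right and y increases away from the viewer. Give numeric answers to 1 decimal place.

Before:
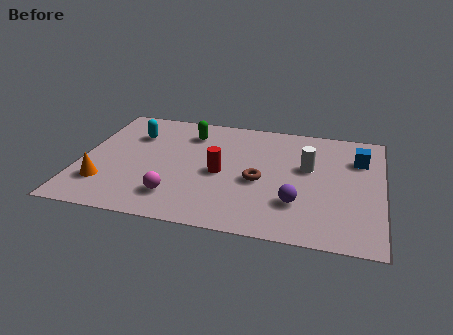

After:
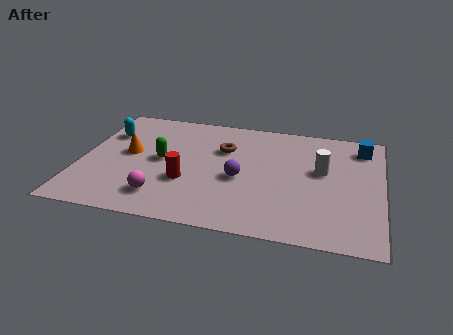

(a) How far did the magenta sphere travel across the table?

0.5

The magenta sphere moved from about (3.6, 1.6) to (3.1, 1.5), a distance of √(0.5² + 0.1²) ≈ 0.5.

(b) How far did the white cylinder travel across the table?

0.5

The white cylinder moved from about (8.2, 4.4) to (8.7, 4.3), a distance of √(0.5² + 0.1²) ≈ 0.5.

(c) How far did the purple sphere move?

2.4

The purple sphere was near (7.9, 2.1) before and (5.8, 3.2) after, so it travelled √(2.1² + 1.1²) ≈ 2.4 units.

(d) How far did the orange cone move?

2.2

From (1.0, 1.9) to (1.7, 4.0), the orange cone covered √(0.7² + 2.1²) ≈ 2.2 units.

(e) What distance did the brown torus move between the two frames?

2.3

From (6.5, 3.2) to (5.1, 5.0), the brown torus covered √(1.4² + 1.8²) ≈ 2.3 units.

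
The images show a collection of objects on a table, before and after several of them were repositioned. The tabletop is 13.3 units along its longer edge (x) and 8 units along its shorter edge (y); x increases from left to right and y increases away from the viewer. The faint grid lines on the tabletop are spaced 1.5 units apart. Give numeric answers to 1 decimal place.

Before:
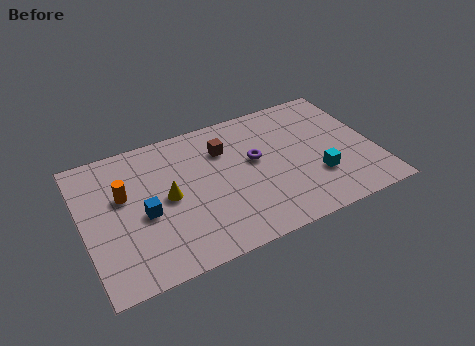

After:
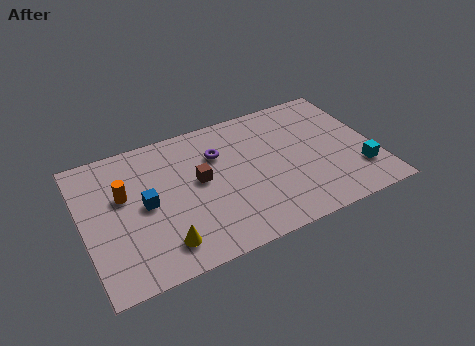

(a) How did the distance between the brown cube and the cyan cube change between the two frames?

+2.4

The distance was about 5.1 in the first image and 7.5 in the second, so they moved 2.4 units further apart.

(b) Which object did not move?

the orange cylinder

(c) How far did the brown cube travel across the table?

1.9

From (6.6, 5.8) to (5.3, 4.4), the brown cube covered √(1.3² + 1.4²) ≈ 1.9 units.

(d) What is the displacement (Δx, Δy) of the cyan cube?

(1.9, -0.4)

The cyan cube was at about (10.5, 2.5) and moved to about (12.4, 2.1).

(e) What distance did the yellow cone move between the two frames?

2.5

The yellow cone moved from about (3.8, 4.0) to (3.3, 1.5), a distance of √(0.5² + 2.5²) ≈ 2.5.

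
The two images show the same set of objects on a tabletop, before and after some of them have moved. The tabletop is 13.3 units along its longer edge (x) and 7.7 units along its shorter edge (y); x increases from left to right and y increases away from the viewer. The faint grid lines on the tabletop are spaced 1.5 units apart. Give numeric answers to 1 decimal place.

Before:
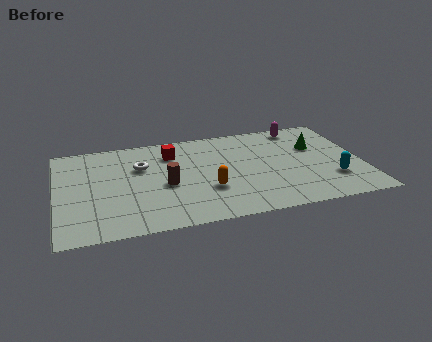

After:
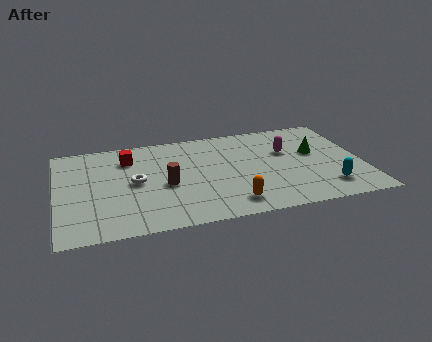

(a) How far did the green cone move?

0.5

The green cone was near (11.4, 5.0) before and (11.3, 4.5) after, so it travelled √(0.1² + 0.5²) ≈ 0.5 units.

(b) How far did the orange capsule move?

1.6

The orange capsule was near (6.5, 2.6) before and (7.4, 1.3) after, so it travelled √(0.9² + 1.3²) ≈ 1.6 units.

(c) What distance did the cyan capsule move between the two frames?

0.7

The cyan capsule moved from about (11.9, 2.2) to (11.6, 1.6), a distance of √(0.3² + 0.6²) ≈ 0.7.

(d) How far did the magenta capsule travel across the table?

2.1

The magenta capsule moved from about (10.9, 6.8) to (10.1, 4.9), a distance of √(0.8² + 1.9²) ≈ 2.1.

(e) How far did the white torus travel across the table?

1.2

The white torus was near (3.7, 5.1) before and (3.4, 3.9) after, so it travelled √(0.3² + 1.2²) ≈ 1.2 units.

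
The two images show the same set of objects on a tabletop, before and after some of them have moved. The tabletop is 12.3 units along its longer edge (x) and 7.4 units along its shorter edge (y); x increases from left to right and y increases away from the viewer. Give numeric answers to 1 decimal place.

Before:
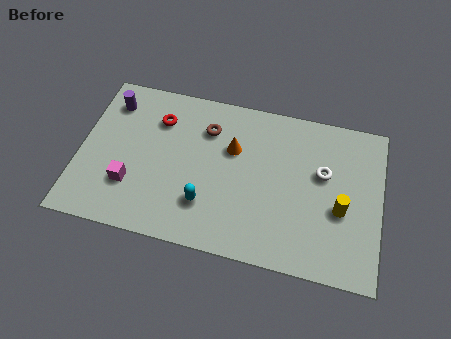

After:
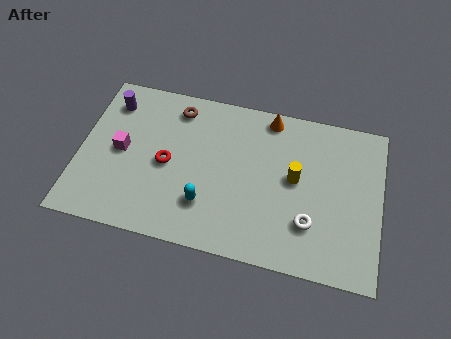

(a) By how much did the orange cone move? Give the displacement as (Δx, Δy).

(1.4, 1.8)

The orange cone was at about (6.2, 4.8) and moved to about (7.6, 6.6).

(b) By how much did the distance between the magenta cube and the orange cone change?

+1.8

They were about 4.8 units apart before and 6.6 after — 1.8 units further apart.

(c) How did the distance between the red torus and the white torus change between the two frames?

-0.8

The distance was about 6.9 in the first image and 6.1 in the second, so they moved 0.8 units closer together.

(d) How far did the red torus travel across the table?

2.1

From (3.1, 5.5) to (3.6, 3.5), the red torus covered √(0.5² + 2.0²) ≈ 2.1 units.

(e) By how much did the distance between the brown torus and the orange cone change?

+2.5

They were about 1.3 units apart before and 3.8 after — 2.5 units further apart.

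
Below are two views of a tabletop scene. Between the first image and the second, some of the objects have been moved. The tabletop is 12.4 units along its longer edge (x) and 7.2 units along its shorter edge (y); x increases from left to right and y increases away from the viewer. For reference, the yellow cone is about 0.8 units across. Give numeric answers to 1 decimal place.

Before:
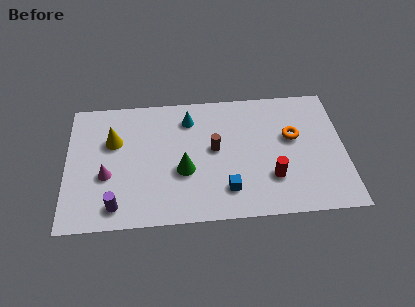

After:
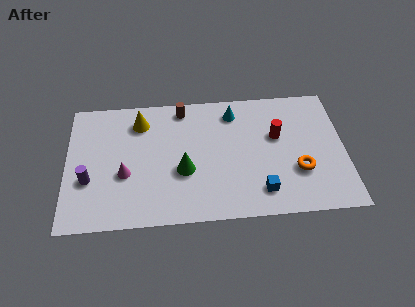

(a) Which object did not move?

the green cone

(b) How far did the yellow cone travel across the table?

1.6

From (2.1, 4.7) to (3.3, 5.7), the yellow cone covered √(1.2² + 1.0²) ≈ 1.6 units.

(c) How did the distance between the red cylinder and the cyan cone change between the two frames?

-2.7

They were about 5.1 units apart before and 2.4 after — 2.7 units closer together.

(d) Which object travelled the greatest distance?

the brown cylinder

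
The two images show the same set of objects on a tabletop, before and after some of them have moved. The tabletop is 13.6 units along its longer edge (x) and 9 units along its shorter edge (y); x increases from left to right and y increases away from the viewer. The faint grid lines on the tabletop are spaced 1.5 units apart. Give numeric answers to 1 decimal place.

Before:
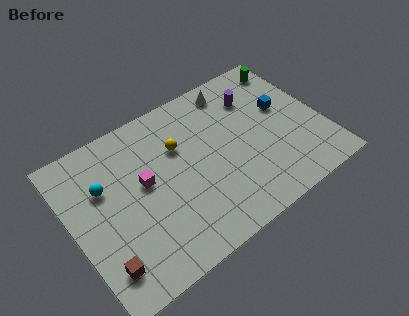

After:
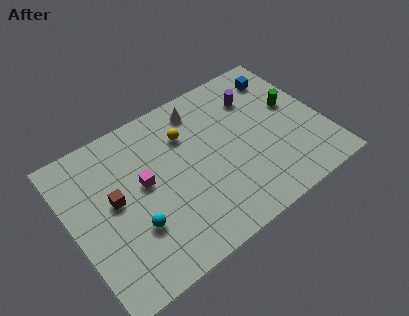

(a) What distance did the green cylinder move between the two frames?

2.5

The green cylinder was near (12.6, 7.7) before and (12.2, 5.2) after, so it travelled √(0.4² + 2.5²) ≈ 2.5 units.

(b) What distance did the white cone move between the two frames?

1.9

The white cone moved from about (9.4, 7.8) to (7.5, 7.6), a distance of √(1.9² + 0.2²) ≈ 1.9.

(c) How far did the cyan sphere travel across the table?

3.2

From (1.9, 5.9) to (3.0, 2.9), the cyan sphere covered √(1.1² + 3.0²) ≈ 3.2 units.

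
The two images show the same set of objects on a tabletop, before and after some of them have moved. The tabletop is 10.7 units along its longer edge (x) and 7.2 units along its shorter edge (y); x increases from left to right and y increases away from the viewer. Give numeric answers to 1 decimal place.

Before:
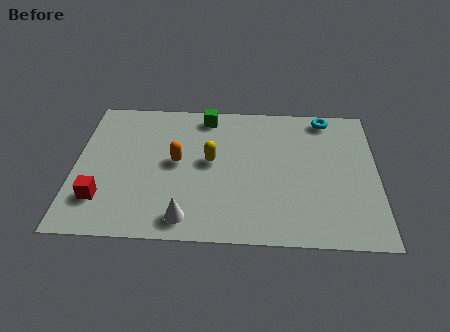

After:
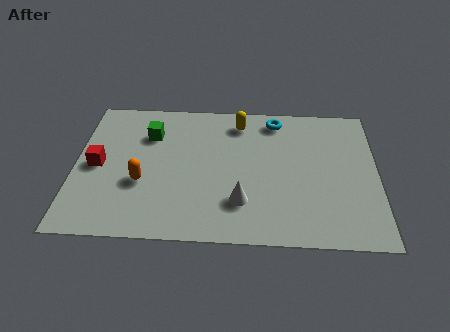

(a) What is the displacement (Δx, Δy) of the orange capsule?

(-1.2, -1.1)

From the two frames, the orange capsule sits at roughly (3.6, 3.8) before and (2.4, 2.7) after.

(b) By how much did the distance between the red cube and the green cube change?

-3.3

Before: roughly 5.8 units apart; after: 2.5. That's 3.3 units closer together.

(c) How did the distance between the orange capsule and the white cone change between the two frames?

+0.8

The distance was about 2.8 in the first image and 3.6 in the second, so they moved 0.8 units further apart.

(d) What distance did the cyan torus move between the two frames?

1.8

The cyan torus was near (8.9, 6.4) before and (7.1, 6.2) after, so it travelled √(1.8² + 0.2²) ≈ 1.8 units.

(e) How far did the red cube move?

1.7

The red cube moved from about (1.0, 1.8) to (0.8, 3.5), a distance of √(0.2² + 1.7²) ≈ 1.7.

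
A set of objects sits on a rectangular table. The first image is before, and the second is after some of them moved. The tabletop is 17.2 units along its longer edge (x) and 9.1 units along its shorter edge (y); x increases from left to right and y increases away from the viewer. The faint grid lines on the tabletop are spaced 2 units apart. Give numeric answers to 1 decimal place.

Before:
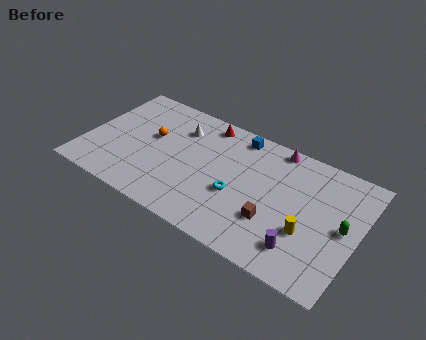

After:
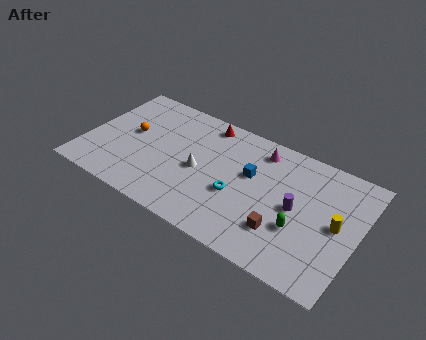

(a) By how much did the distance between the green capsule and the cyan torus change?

-2.6

Before: roughly 6.6 units apart; after: 4.0. That's 2.6 units closer together.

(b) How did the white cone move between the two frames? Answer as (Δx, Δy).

(1.7, -2.6)

The white cone was at about (5.6, 6.8) and moved to about (7.3, 4.2).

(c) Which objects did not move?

the red cone and the cyan torus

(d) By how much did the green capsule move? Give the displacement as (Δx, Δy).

(-2.5, -1.4)

From the two frames, the green capsule sits at roughly (16.3, 4.6) before and (13.8, 3.2) after.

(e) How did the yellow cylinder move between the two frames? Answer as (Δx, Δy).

(1.6, 1.4)

The yellow cylinder was at about (14.3, 3.2) and moved to about (15.9, 4.6).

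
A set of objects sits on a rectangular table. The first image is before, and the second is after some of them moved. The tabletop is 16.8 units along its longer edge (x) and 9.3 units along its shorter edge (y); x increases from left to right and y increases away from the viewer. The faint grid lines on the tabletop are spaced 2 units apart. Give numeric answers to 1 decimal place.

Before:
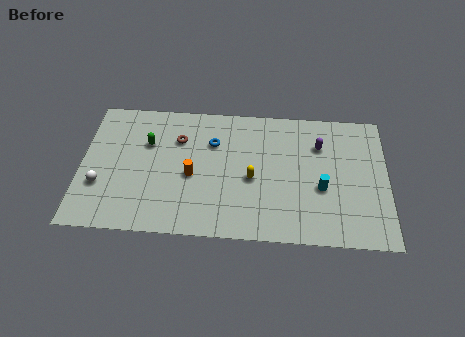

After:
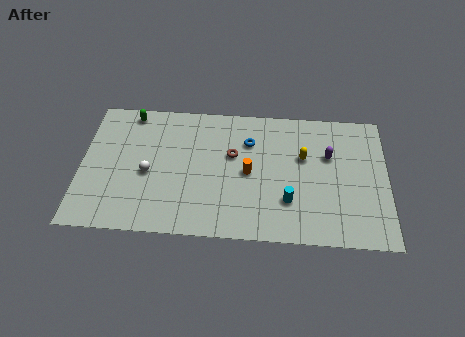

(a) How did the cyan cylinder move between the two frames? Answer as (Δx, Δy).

(-1.8, -1.0)

The cyan cylinder was at about (13.2, 3.7) and moved to about (11.4, 2.7).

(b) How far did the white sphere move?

2.8

The white sphere was near (1.1, 3.1) before and (3.7, 4.1) after, so it travelled √(2.6² + 1.0²) ≈ 2.8 units.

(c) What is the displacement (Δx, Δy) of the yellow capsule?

(2.8, 1.7)

The yellow capsule was at about (9.4, 4.1) and moved to about (12.2, 5.8).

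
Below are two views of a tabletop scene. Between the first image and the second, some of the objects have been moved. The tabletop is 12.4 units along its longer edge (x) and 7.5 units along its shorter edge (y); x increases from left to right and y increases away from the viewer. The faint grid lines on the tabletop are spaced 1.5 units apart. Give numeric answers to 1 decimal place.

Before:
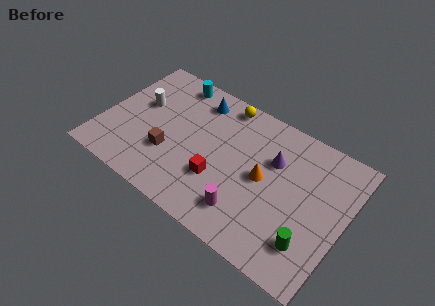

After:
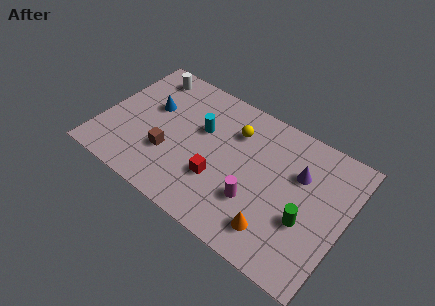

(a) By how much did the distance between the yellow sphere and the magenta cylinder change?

-2.0

They were about 5.5 units apart before and 3.5 after — 2.0 units closer together.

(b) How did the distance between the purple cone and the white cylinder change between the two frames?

+1.4

They were about 6.9 units apart before and 8.3 after — 1.4 units further apart.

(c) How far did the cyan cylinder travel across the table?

2.7

From (3.0, 6.6) to (4.9, 4.7), the cyan cylinder covered √(1.9² + 1.9²) ≈ 2.7 units.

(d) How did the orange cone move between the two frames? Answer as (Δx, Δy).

(1.0, -2.3)

The orange cone started near (8.3, 3.8) and ended near (9.3, 1.5).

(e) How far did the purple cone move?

1.3

The purple cone moved from about (8.6, 5.0) to (9.9, 5.0), a distance of √(1.3² + 0.0²) ≈ 1.3.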